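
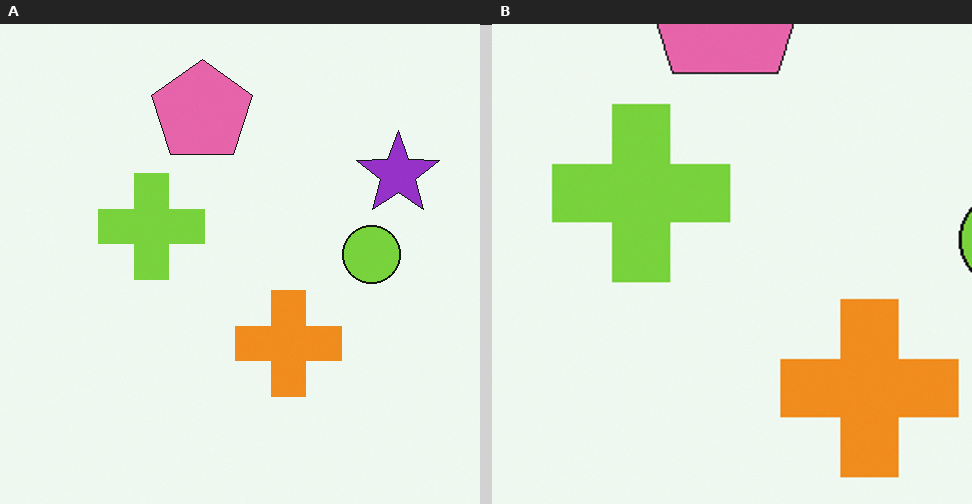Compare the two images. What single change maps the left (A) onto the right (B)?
This is the original image cropped to a noticeably smaller region and rescaled.

The visible shapes are larger and the field of view is narrower; shapes near the original edges may be partly or wholly outside the frame — a crop-and-rescale.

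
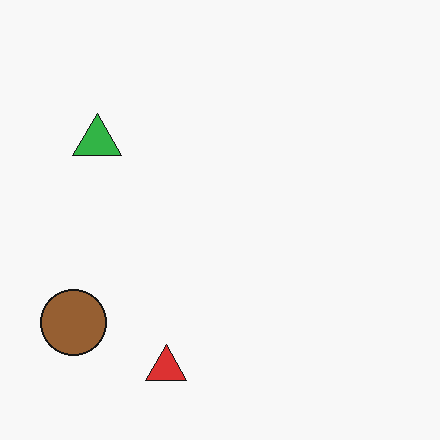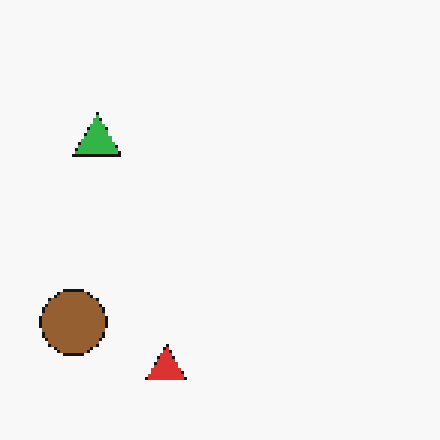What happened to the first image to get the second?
Lightly pixelated (a mild mosaic effect).

Shapes are reduced to large square blocks; fine edges and outlines are lost — a downscale-then-upscale (mosaic) effect.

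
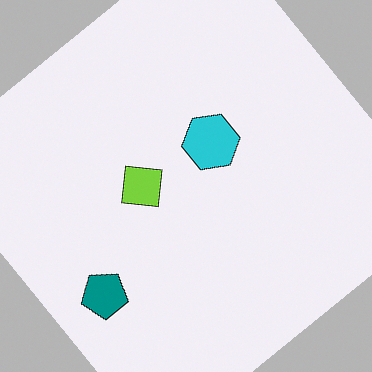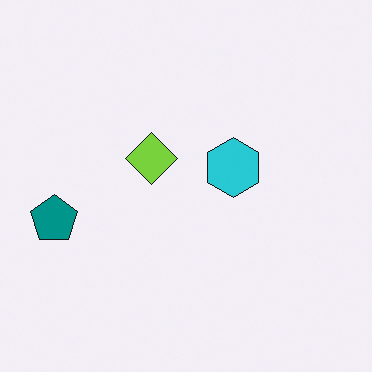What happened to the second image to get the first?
The first image is the second rotated counter-clockwise by a large amount — several tens of degrees.

Every shape is tilted by the same angle and the image corners show triangular fill wedges — a whole-image rotation by a non-right angle.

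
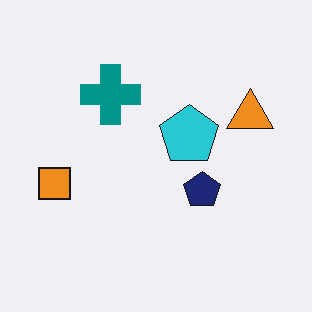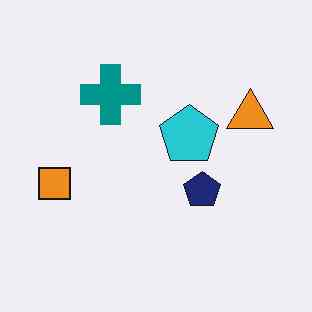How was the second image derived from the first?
JPEG-compressed with visible artifacts.

Blocky 8×8 compression artifacts appear around shape edges and the flat background shows ringing — characteristic JPEG degradation.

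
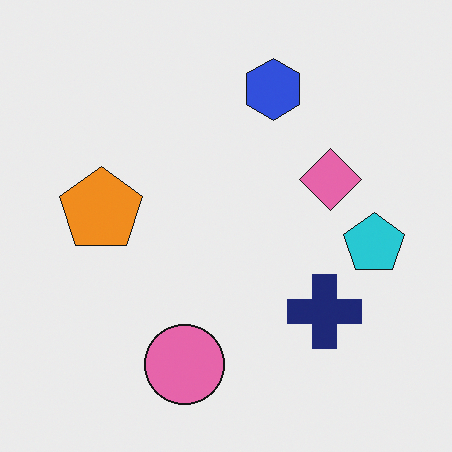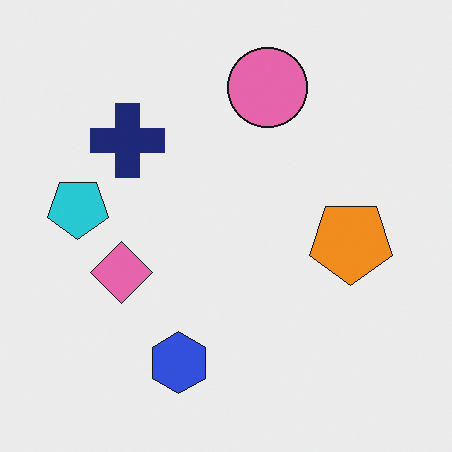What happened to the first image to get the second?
This is the original image rotated 180°.

The cyan pentagon sits in the right of the first image and the left of the second — consistent with a whole-image 180° rotation.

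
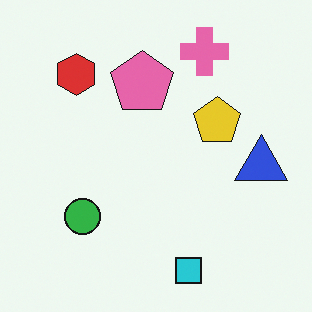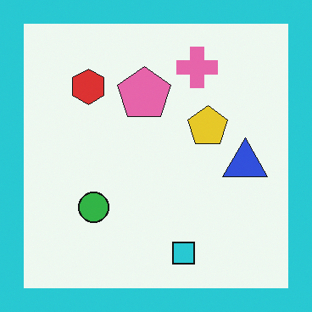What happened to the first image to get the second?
The second image is the first framed with a cyan border.

A solid cyan frame runs around the edge of the second image, with the content slightly shrunk inside it.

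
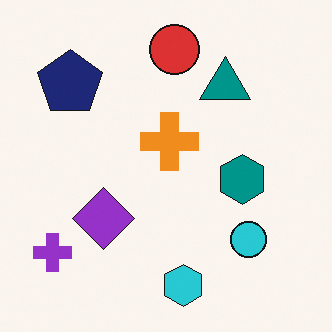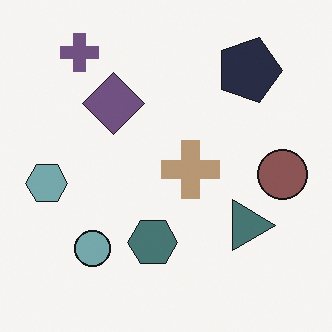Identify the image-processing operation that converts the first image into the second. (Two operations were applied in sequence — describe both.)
The second image is the first made much more muted (saturation change), then rotated 90° clockwise.

All colors are more muted and greyish — a global saturation change. The purple cross sits in the bottom-left of the first image and the top-left of the second — consistent with a whole-image 90° clockwise rotation.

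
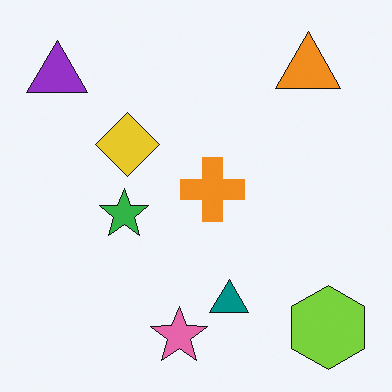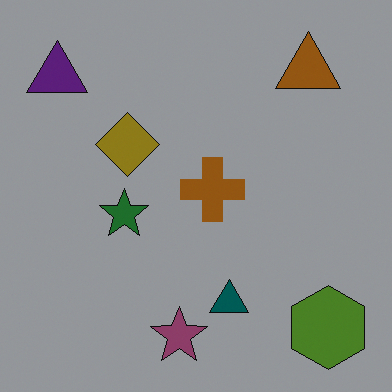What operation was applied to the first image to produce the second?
The transformation is: darkened a lot.

Every pixel — background and shapes alike — is uniformly darkened.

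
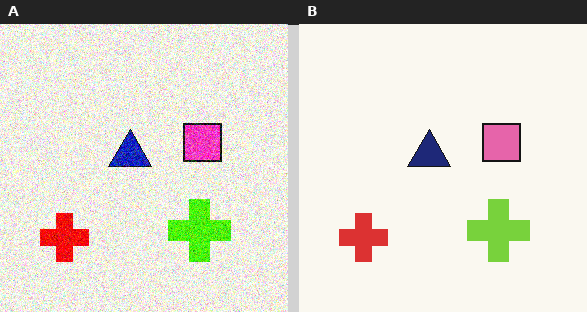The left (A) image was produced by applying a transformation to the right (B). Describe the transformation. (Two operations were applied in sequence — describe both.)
This is the original image made much more vivid (saturation change), then degraded with strong gaussian noise.

All colors are more vivid — a global saturation change. Random speckle covers the whole image, including the flat background.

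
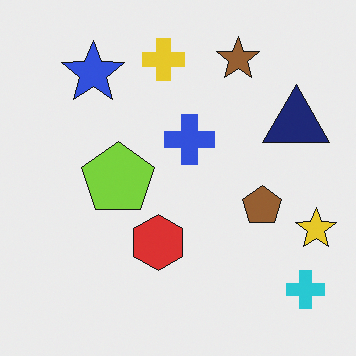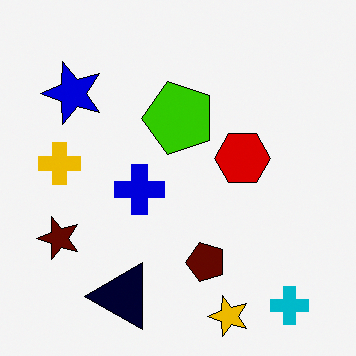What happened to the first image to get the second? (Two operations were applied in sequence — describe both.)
The transformation is: transposed (reflected across the top-left ↔ bottom-right diagonal), then boosted in contrast.

Shapes have swapped their row and column positions — what was in the top-right is now in the bottom-left — a diagonal reflection. Tones are pushed away from mid-grey across the whole image — a global contrast change.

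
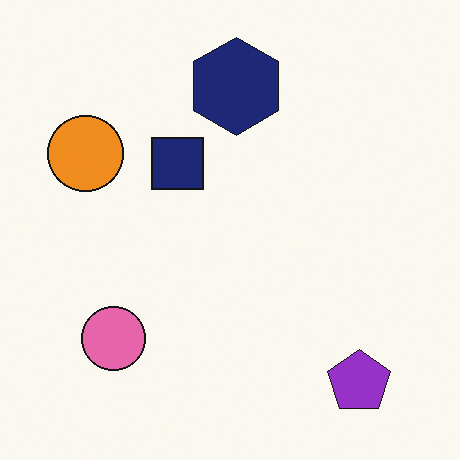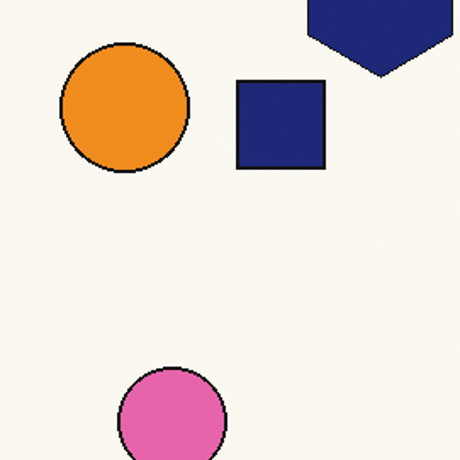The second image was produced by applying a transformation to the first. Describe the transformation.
This is the original image cropped tightly and scaled back up.

The visible shapes are larger and the field of view is narrower; shapes near the original edges may be partly or wholly outside the frame — a crop-and-rescale.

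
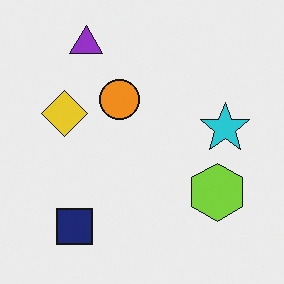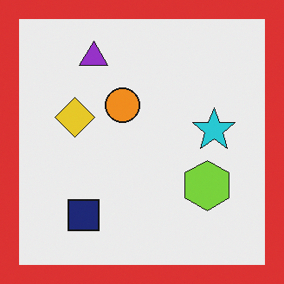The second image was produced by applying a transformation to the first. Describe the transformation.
Framed with a red border.

A solid red frame runs around the edge of the second image, with the content slightly shrunk inside it.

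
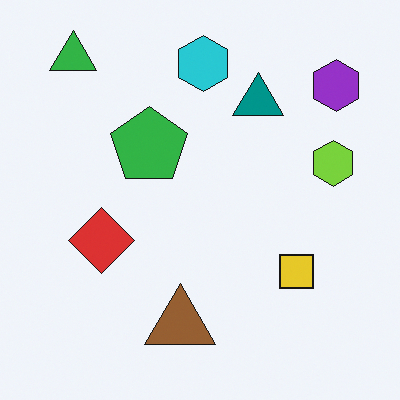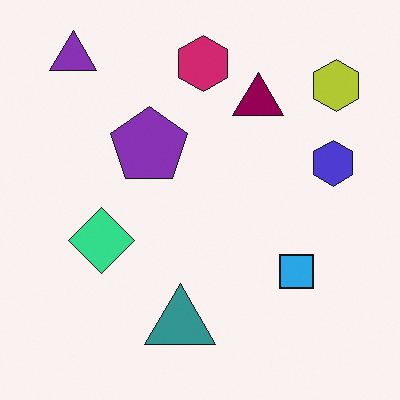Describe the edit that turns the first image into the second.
The image was hue-shifted by a moderate amount.

Every shape's color has rotated by the same amount around the hue wheel — a uniform hue shift.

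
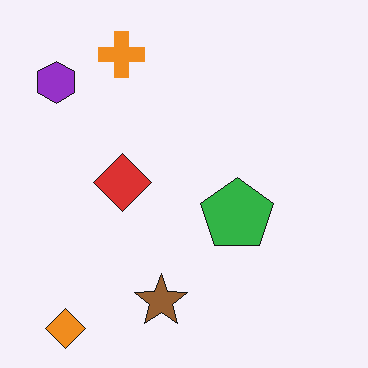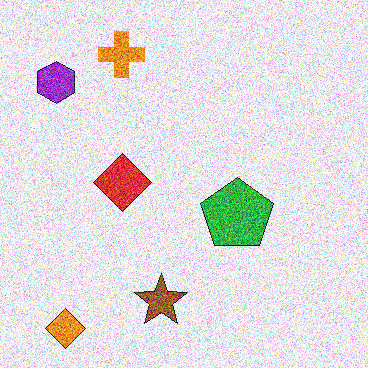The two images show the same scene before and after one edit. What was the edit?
The second image is the first degraded with strong gaussian noise.

Random speckle covers the whole image, including the flat background.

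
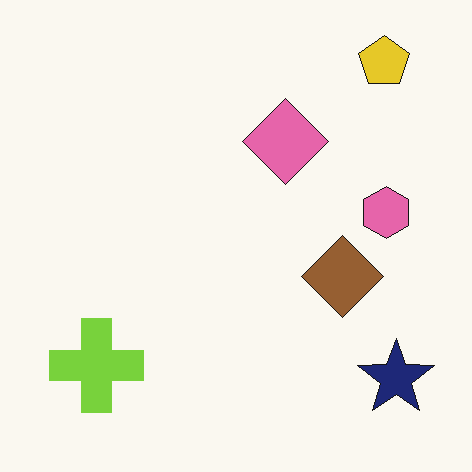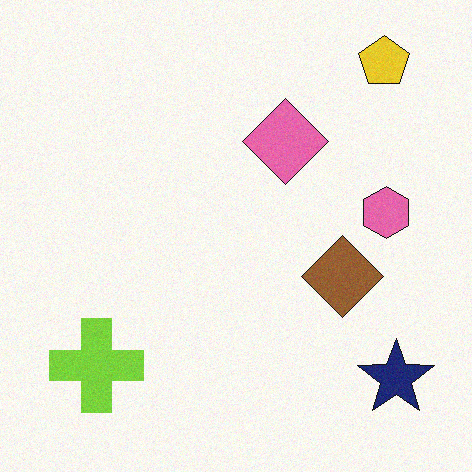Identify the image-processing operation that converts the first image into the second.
The image was degraded with a light layer of grain.

Random speckle covers the whole image, including the flat background.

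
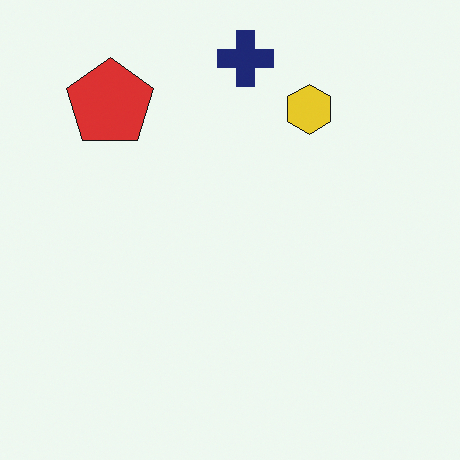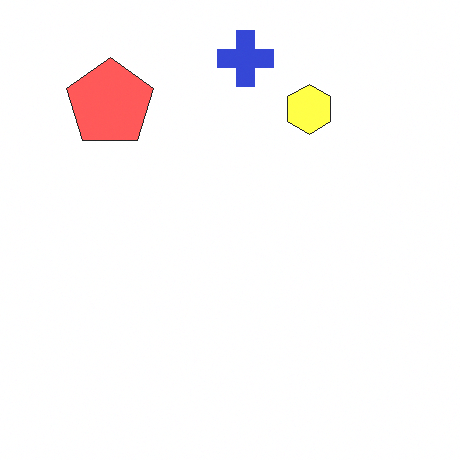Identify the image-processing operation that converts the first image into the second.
Substantially brightened.

Every pixel — background and shapes alike — is uniformly brightened.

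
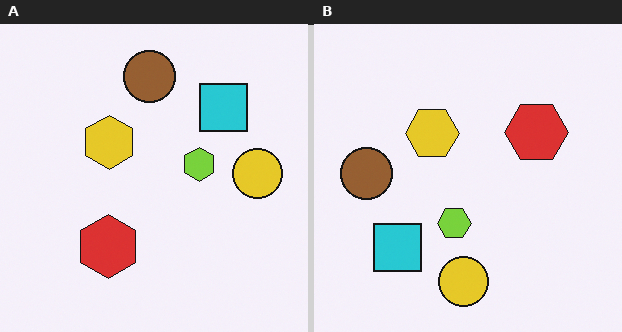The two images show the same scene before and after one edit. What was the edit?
This is the original image transposed (reflected across the top-left ↔ bottom-right diagonal).

Shapes have swapped their row and column positions — what was in the top-right is now in the bottom-left — a diagonal reflection.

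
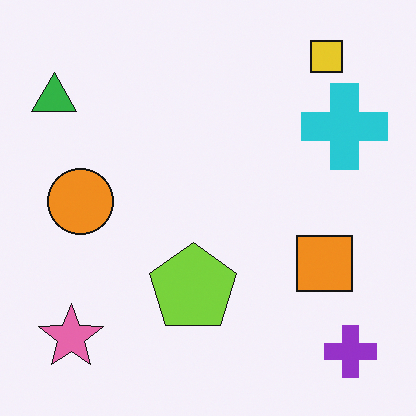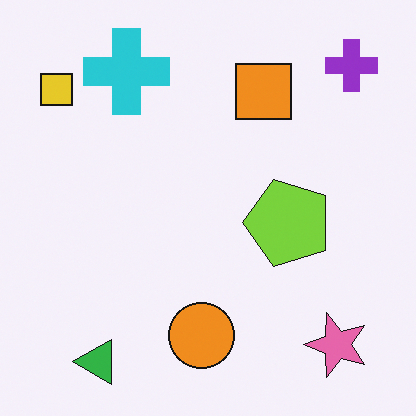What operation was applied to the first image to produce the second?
The second image is the first rotated 90° counter-clockwise.

The purple cross sits in the bottom-right of the first image and the top-right of the second — consistent with a whole-image 90° counter-clockwise rotation.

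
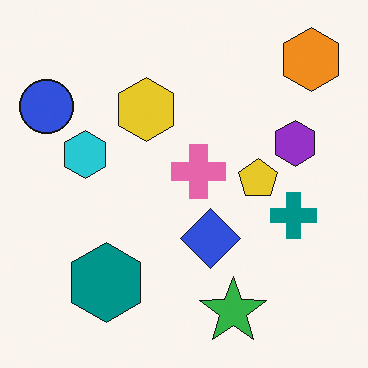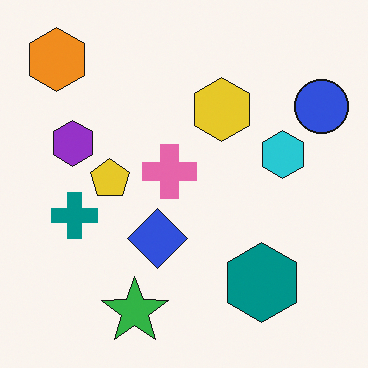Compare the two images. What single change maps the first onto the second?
It was flipped horizontally (left ↔ right).

The blue circle is in the top-left of the first image and the top-right of the second — shapes on opposite sides of the vertical midline have swapped in a mirror flip.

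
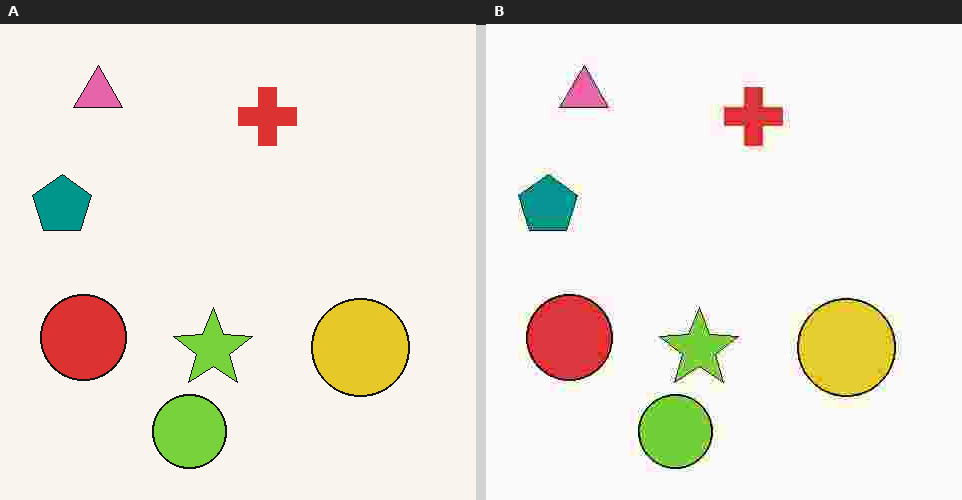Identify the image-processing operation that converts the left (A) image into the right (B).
The right (B) image is the left (A) degraded with heavy JPEG compression.

Blocky 8×8 compression artifacts appear around shape edges and the flat background shows ringing — characteristic JPEG degradation.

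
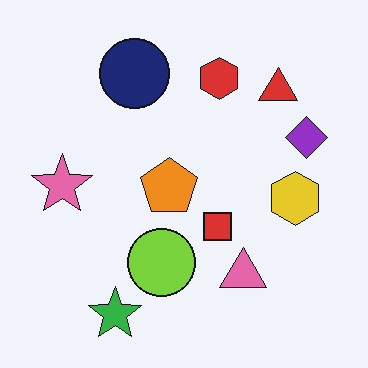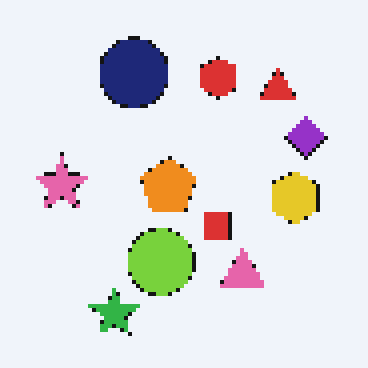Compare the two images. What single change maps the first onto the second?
This is the original image mildly pixelated.

Shapes are reduced to large square blocks; fine edges and outlines are lost — a downscale-then-upscale (mosaic) effect.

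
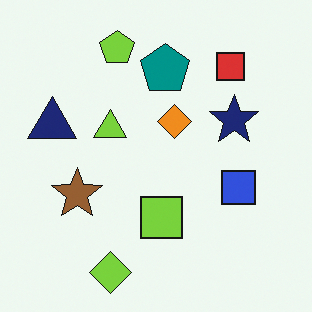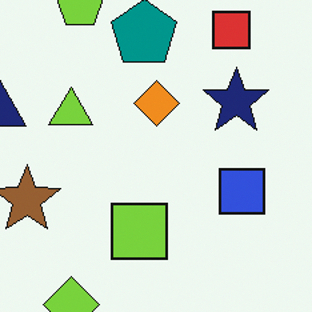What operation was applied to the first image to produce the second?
The second image is the first cropped slightly and scaled back up.

The visible shapes are larger and the field of view is narrower; shapes near the original edges may be partly or wholly outside the frame — a crop-and-rescale.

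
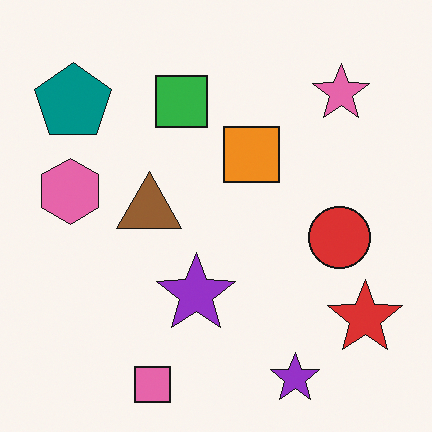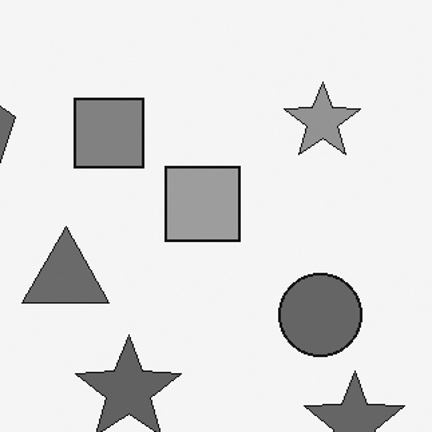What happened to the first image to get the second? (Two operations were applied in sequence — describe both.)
It was cropped slightly and scaled back up, then converted to grayscale.

The visible shapes are larger and the field of view is narrower; shapes near the original edges may be partly or wholly outside the frame — a crop-and-rescale. All color is removed — every shape is now a shade of grey.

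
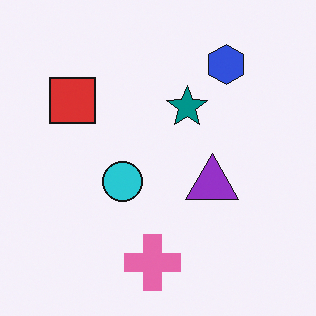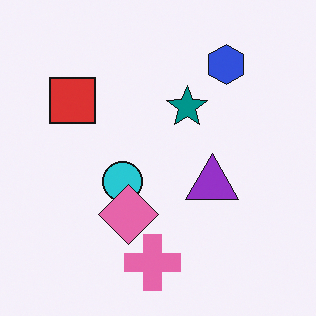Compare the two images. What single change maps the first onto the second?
This is the original image overlaid with an additional pink diamond.

A pink diamond appears in the second image that is absent from the first.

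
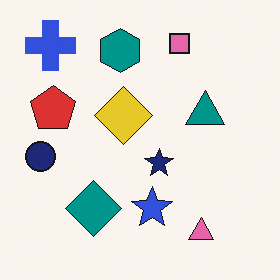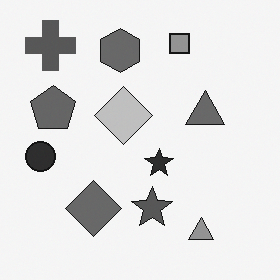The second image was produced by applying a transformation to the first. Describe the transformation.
This is the original image converted to grayscale.

All color is removed — every shape is now a shade of grey.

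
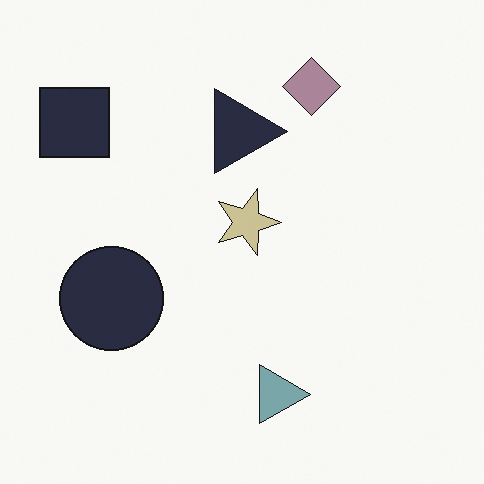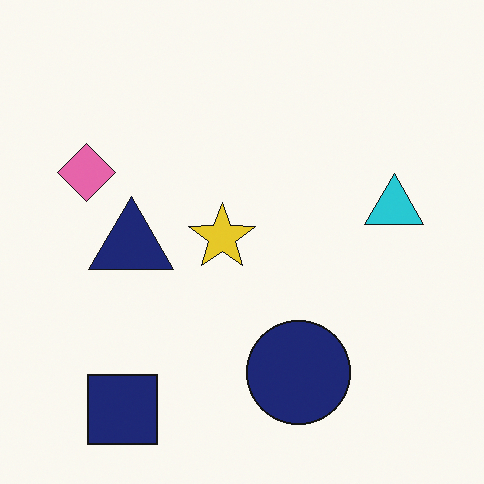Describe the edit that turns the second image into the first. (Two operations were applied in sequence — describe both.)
The first image is the second heavily desaturated, then rotated 90° clockwise.

All colors are more muted and greyish — a global saturation change. The navy square sits in the bottom-left of the second image and the top-left of the first — consistent with a whole-image 90° clockwise rotation.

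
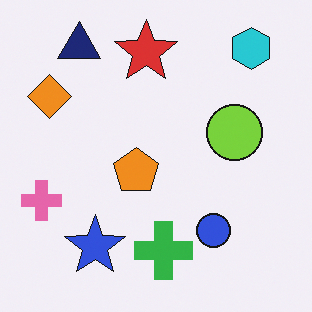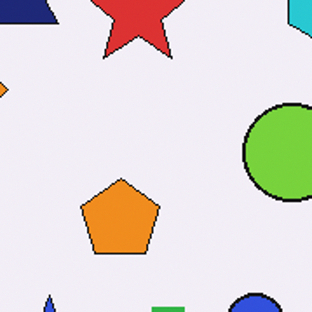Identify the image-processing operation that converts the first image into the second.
The image was cropped to a noticeably smaller region and rescaled.

The visible shapes are larger and the field of view is narrower; shapes near the original edges may be partly or wholly outside the frame — a crop-and-rescale.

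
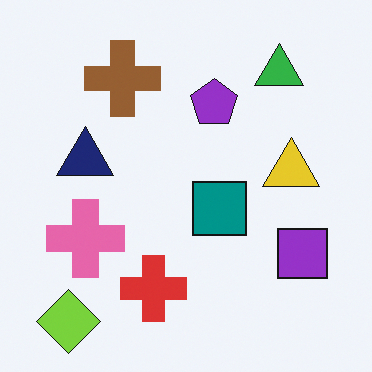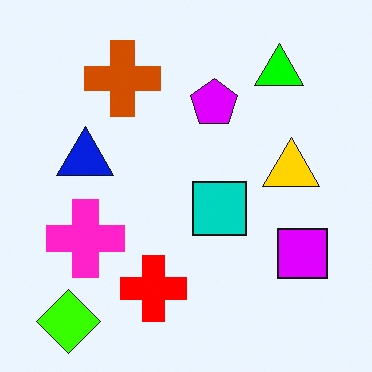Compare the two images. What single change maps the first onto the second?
Made much more vivid (saturation change).

All colors are more vivid — a global saturation change.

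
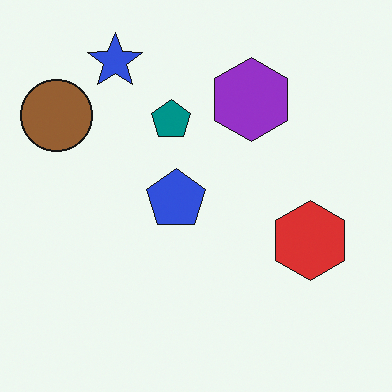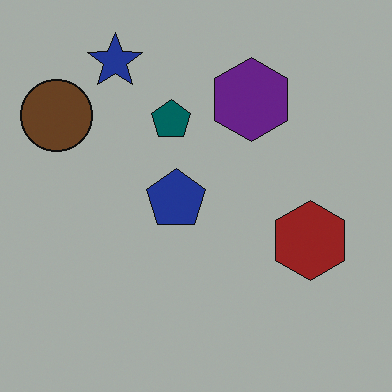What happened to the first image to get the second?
This is the original image noticeably darkened.

Every pixel — background and shapes alike — is uniformly darkened.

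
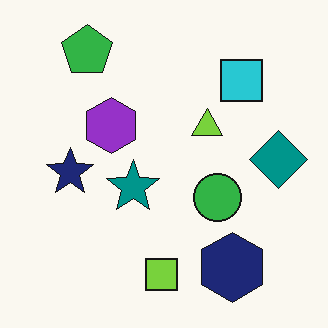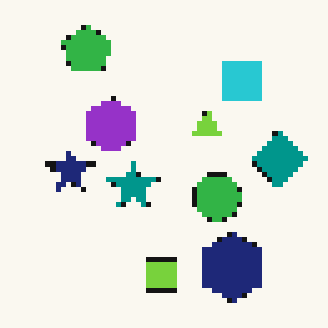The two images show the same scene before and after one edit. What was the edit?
The image was mildly pixelated.

Shapes are reduced to large square blocks; fine edges and outlines are lost — a downscale-then-upscale (mosaic) effect.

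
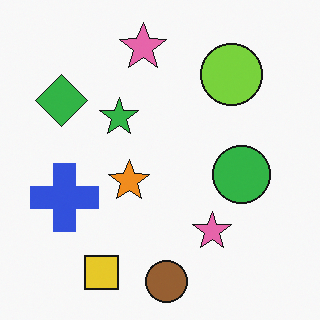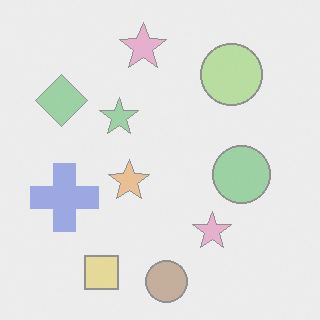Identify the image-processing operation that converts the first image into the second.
It was washed out (contrast reduced).

Tones are pushed toward mid-grey across the whole image — a global contrast change.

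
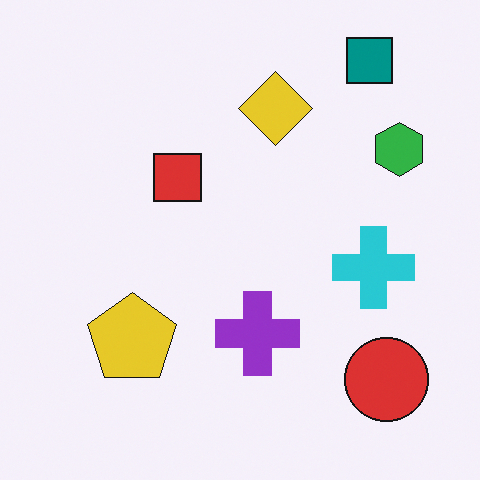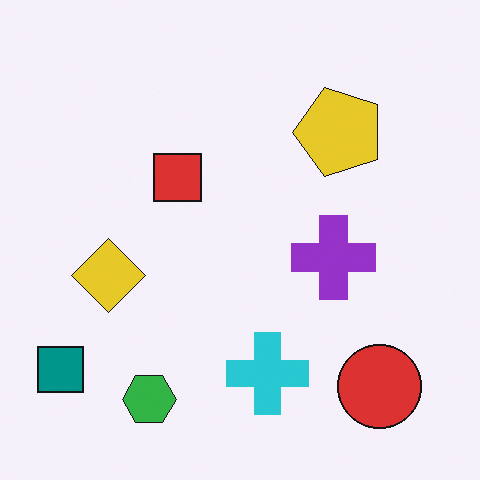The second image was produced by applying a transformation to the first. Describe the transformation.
This is the original image transposed (reflected across the top-left ↔ bottom-right diagonal).

Shapes have swapped their row and column positions — what was in the top-right is now in the bottom-left — a diagonal reflection.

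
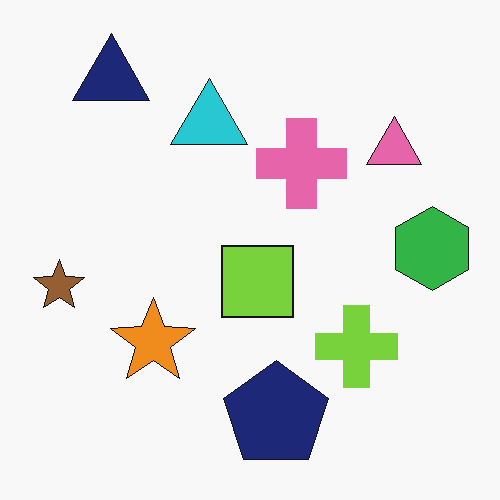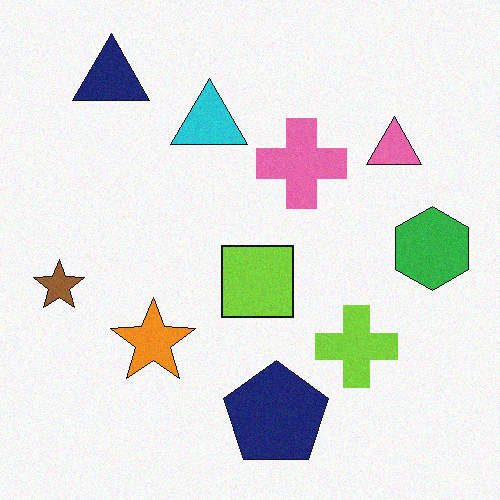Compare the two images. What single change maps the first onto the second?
It was degraded with light additive noise.

Random speckle covers the whole image, including the flat background.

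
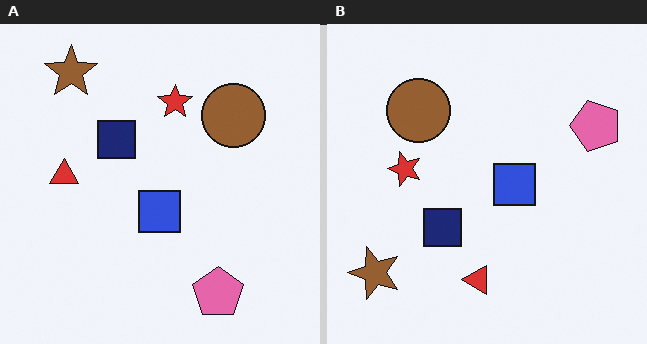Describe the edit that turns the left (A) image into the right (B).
The right (B) image is the left (A) rotated 90° counter-clockwise.

The brown star sits in the top-left of the left (A) image and the bottom-left of the right (B) — consistent with a whole-image 90° counter-clockwise rotation.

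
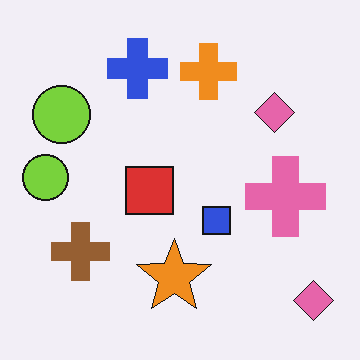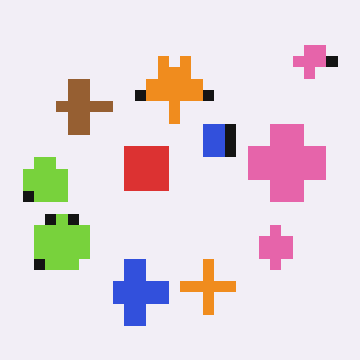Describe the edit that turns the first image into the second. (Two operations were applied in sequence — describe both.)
Heavily pixelated into large blocks, then flipped vertically (top ↔ bottom).

Shapes are reduced to large square blocks; fine edges and outlines are lost — a downscale-then-upscale (mosaic) effect. The blue cross is in the top of the first image and the bottom of the second — shapes on opposite sides of the horizontal midline have swapped in a mirror flip.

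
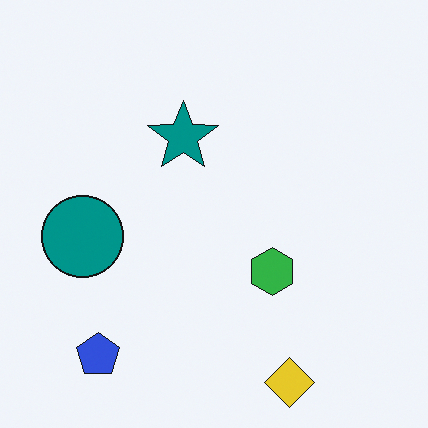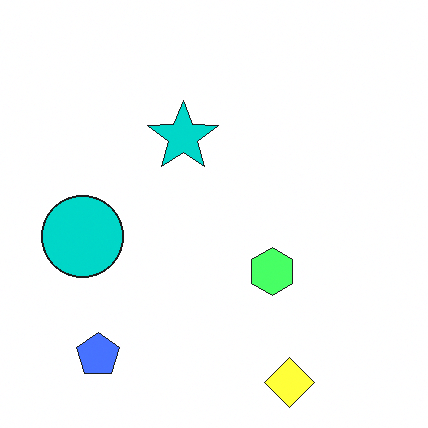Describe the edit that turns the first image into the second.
This is the original image noticeably brightened.

Every pixel — background and shapes alike — is uniformly brightened.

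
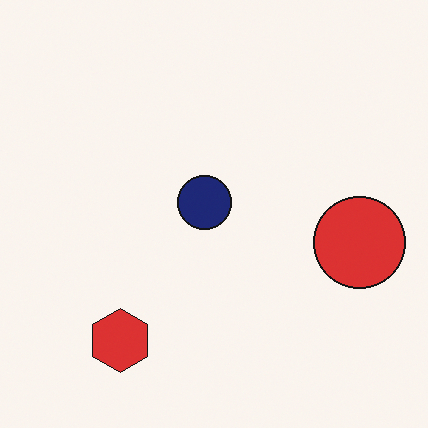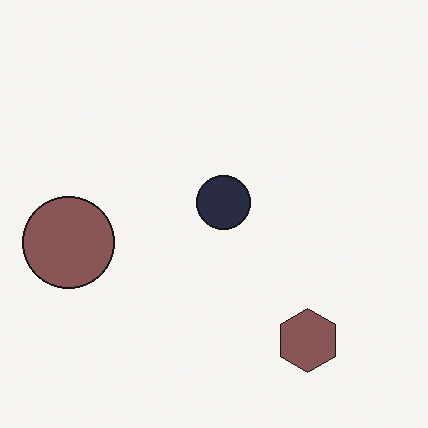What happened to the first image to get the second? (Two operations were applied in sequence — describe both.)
Flipped horizontally (left ↔ right), then made much more muted (saturation change).

The red circle is in the right of the first image and the left of the second — shapes on opposite sides of the vertical midline have swapped in a mirror flip. All colors are more muted and greyish — a global saturation change.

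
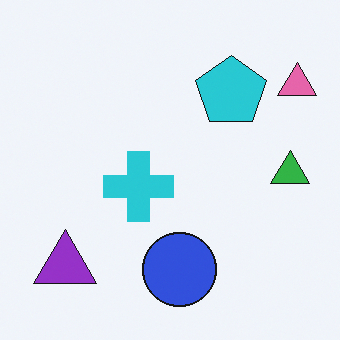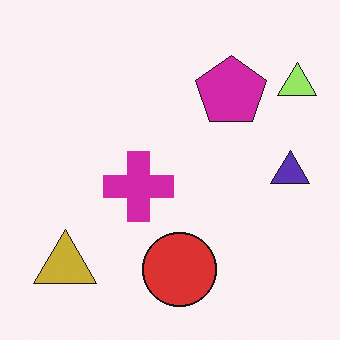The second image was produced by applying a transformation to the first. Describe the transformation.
The image was hue-shifted by a moderate amount.

Every shape's color has rotated by the same amount around the hue wheel — a uniform hue shift.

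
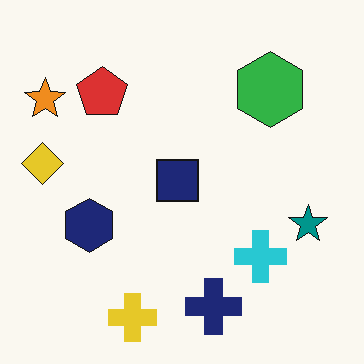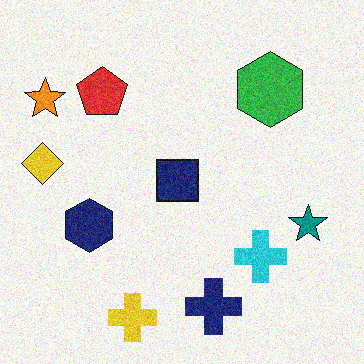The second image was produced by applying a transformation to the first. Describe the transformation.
The image was degraded with visible gaussian noise.

Random speckle covers the whole image, including the flat background.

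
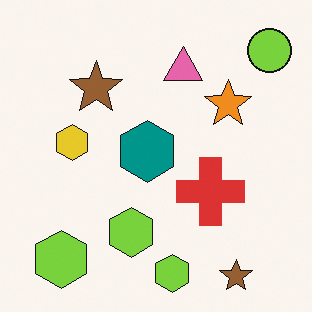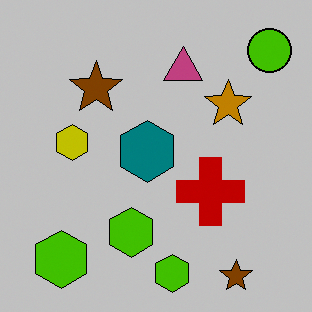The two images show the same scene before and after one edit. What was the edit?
The image was heavily posterized to just a handful of flat colors.

Each flat color has snapped to a coarser quantized level — most visibly, the near-white background has dropped to a flat grey.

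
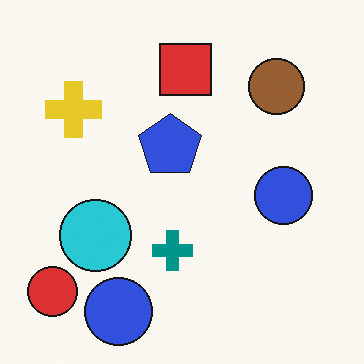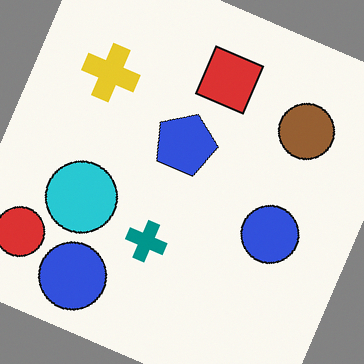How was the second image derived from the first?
The transformation is: rotated clockwise by a clearly visible amount.

Every shape is tilted by the same angle and the image corners show triangular fill wedges — a whole-image rotation by a non-right angle.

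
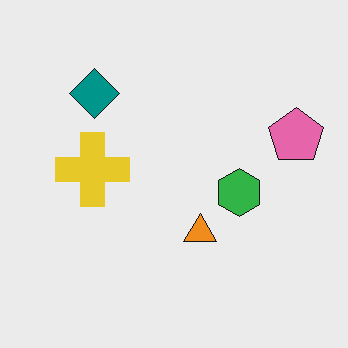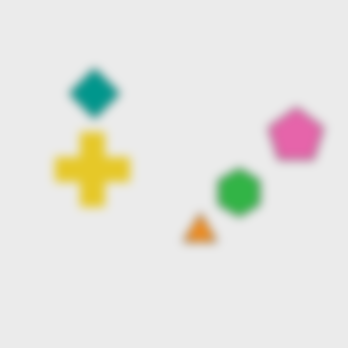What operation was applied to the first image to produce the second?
The transformation is: strongly gaussian-blurred.

Shape edges and outlines are uniformly softened across the whole image.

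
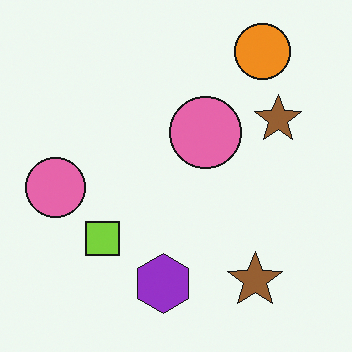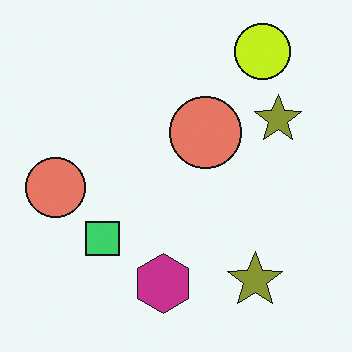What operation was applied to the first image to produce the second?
Hue-shifted by a small amount.

Every shape's color has rotated by the same amount around the hue wheel — a uniform hue shift.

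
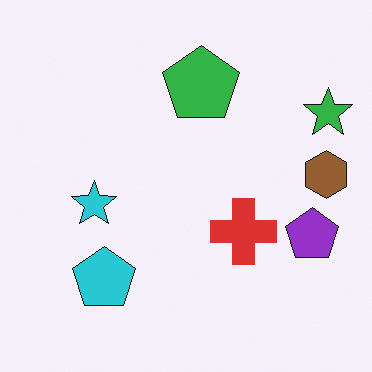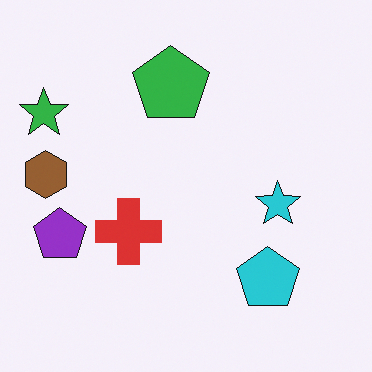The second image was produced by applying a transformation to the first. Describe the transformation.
Flipped horizontally (left ↔ right).

The green star is in the top-right of the first image and the top-left of the second — shapes on opposite sides of the vertical midline have swapped in a mirror flip.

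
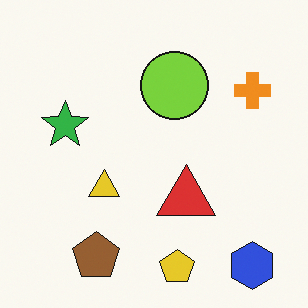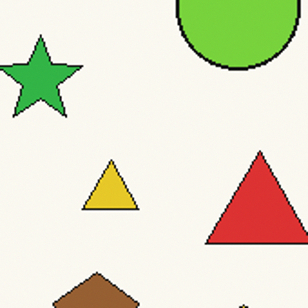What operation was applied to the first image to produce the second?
The second image is the first cropped tightly and scaled back up.

The visible shapes are larger and the field of view is narrower; shapes near the original edges may be partly or wholly outside the frame — a crop-and-rescale.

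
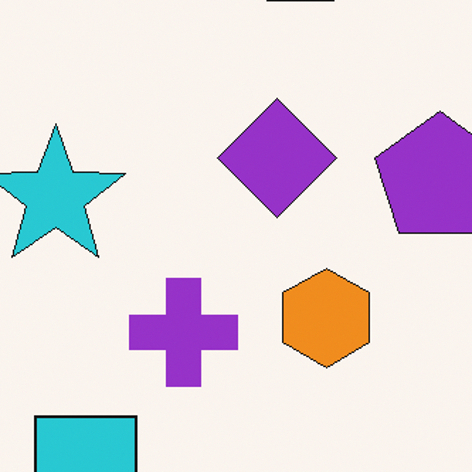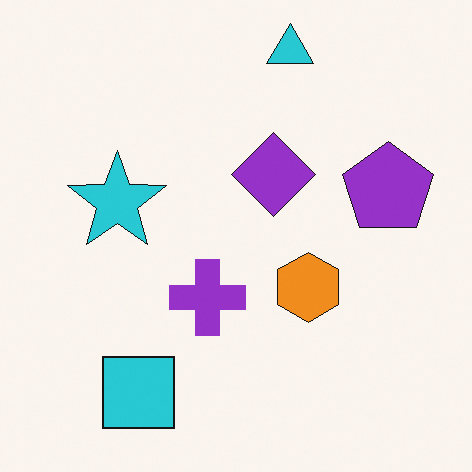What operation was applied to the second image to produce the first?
Cropped slightly and scaled back up.

The visible shapes are larger and the field of view is narrower; shapes near the original edges may be partly or wholly outside the frame — a crop-and-rescale.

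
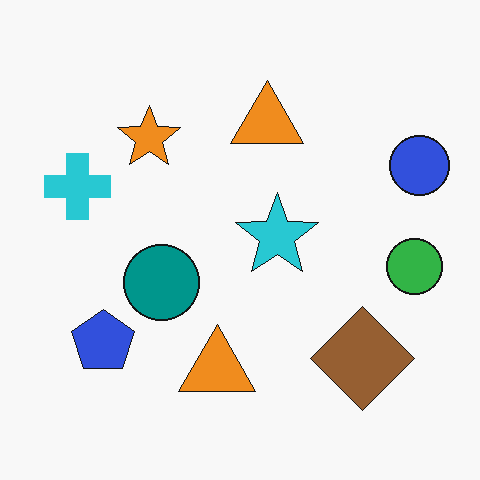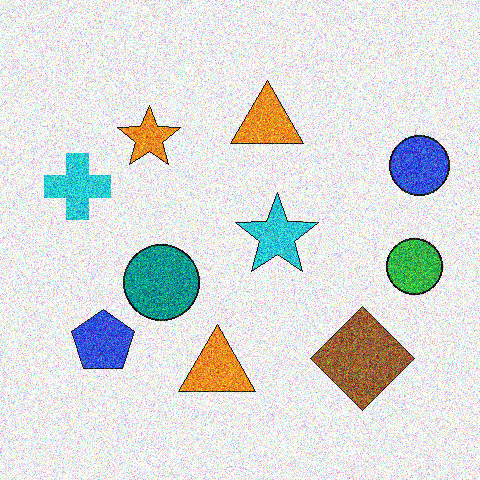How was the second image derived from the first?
It was degraded with strong gaussian noise.

Random speckle covers the whole image, including the flat background.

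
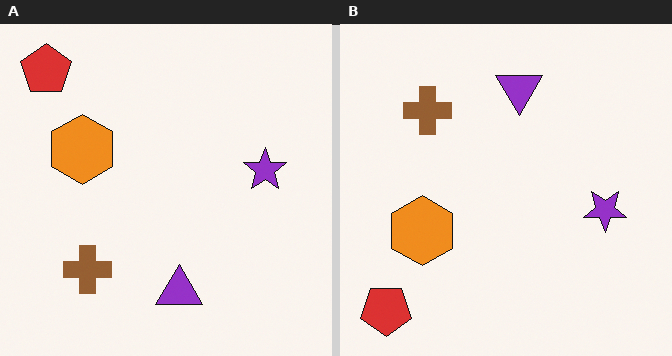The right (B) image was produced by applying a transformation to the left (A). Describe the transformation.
The right (B) image is the left (A) flipped vertically (top ↔ bottom).

The red pentagon is in the top-left of the left (A) image and the bottom-left of the right (B) — shapes on opposite sides of the horizontal midline have swapped in a mirror flip.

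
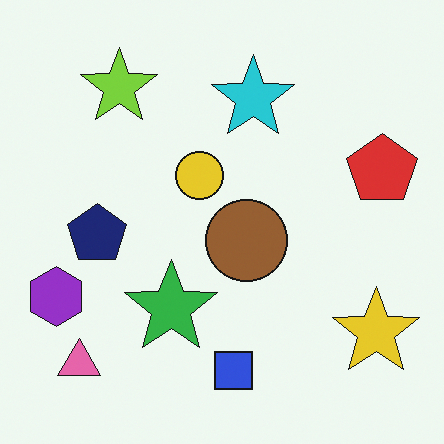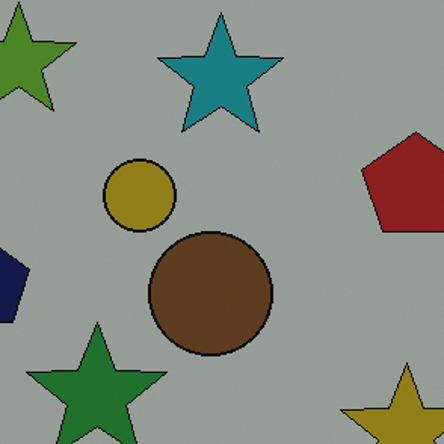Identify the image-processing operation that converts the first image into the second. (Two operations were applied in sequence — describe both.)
The second image is the first noticeably darkened, then cropped slightly and scaled back up.

Every pixel — background and shapes alike — is uniformly darkened. The visible shapes are larger and the field of view is narrower; shapes near the original edges may be partly or wholly outside the frame — a crop-and-rescale.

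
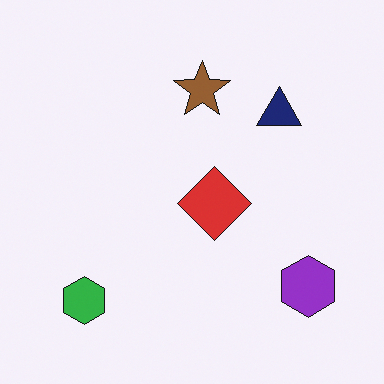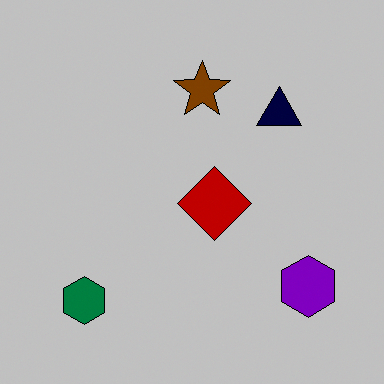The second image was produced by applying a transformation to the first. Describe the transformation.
It was heavily posterized to just a handful of flat colors.

Each flat color has snapped to a coarser quantized level — most visibly, the near-white background has dropped to a flat grey.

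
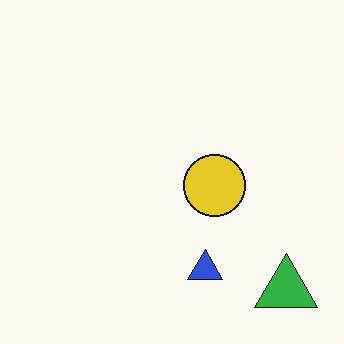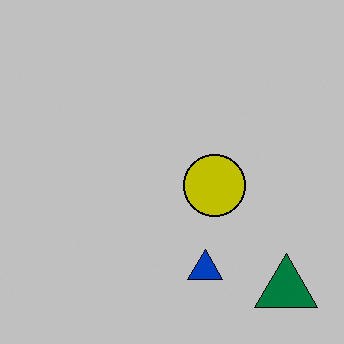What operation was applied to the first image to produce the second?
The second image is the first aggressively posterized.

Each flat color has snapped to a coarser quantized level — most visibly, the near-white background has dropped to a flat grey.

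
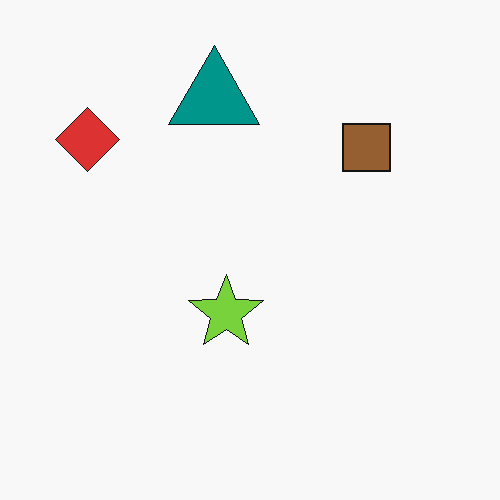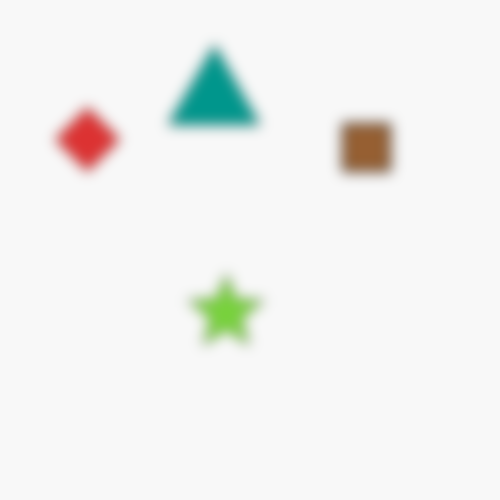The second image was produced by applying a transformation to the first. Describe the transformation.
The image was heavily blurred.

Shape edges and outlines are uniformly softened across the whole image.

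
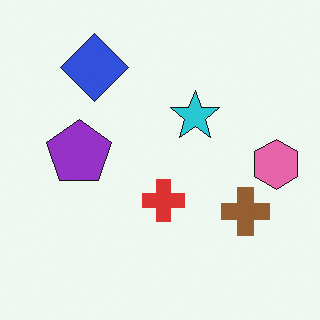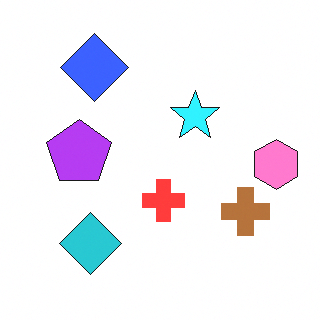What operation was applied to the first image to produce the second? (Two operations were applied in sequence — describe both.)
The second image is the first brightened a little, then overlaid with an additional cyan diamond.

Every pixel — background and shapes alike — is uniformly brightened. A cyan diamond appears in the second image that is absent from the first.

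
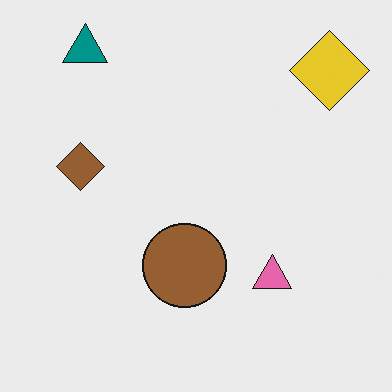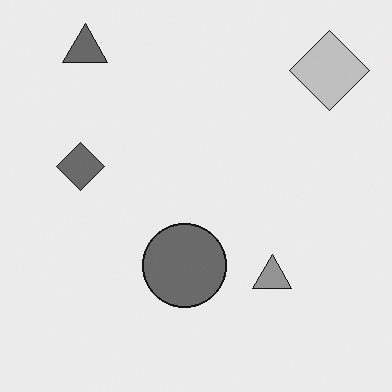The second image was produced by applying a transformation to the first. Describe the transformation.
The transformation is: converted to grayscale.

All color is removed — every shape is now a shade of grey.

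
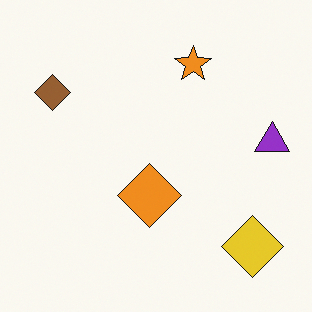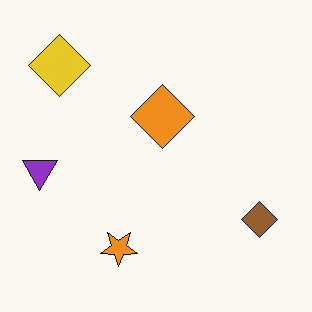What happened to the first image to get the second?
This is the original image rotated 180°.

The yellow diamond sits in the bottom-right of the first image and the top-left of the second — consistent with a whole-image 180° rotation.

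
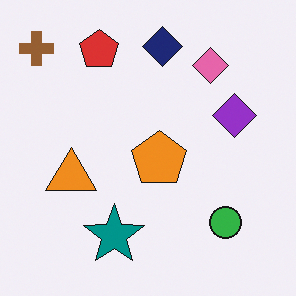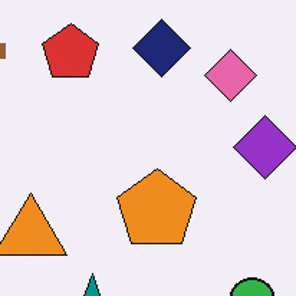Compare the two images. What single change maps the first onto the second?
The image was cropped slightly and scaled back up.

The visible shapes are larger and the field of view is narrower; shapes near the original edges may be partly or wholly outside the frame — a crop-and-rescale.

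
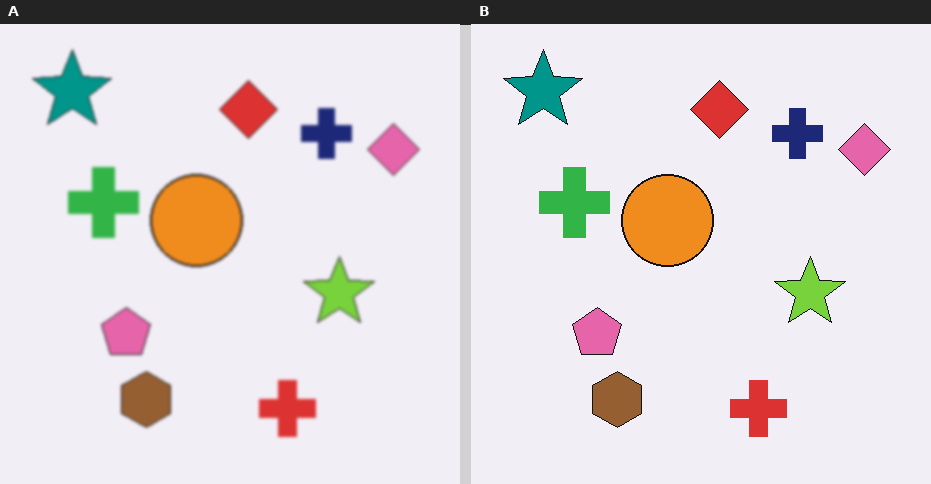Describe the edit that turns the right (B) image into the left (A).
The left (A) image is the right (B) lightly blurred.

Shape edges and outlines are uniformly softened across the whole image.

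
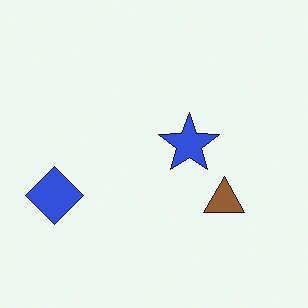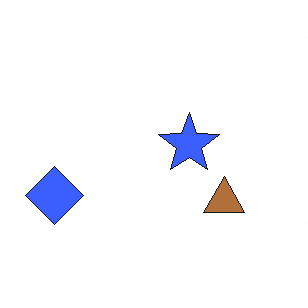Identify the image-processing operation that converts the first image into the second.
The transformation is: slightly brightened.

Every pixel — background and shapes alike — is uniformly brightened.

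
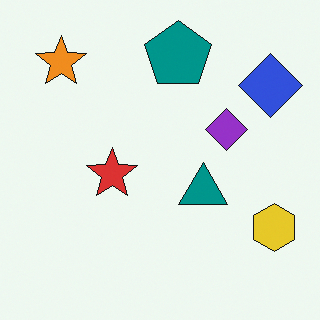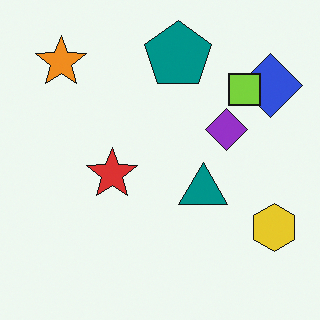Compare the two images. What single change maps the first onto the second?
It was overlaid with an additional lime square.

A lime square appears in the second image that is absent from the first.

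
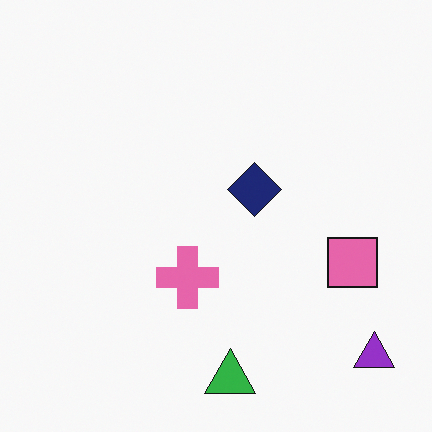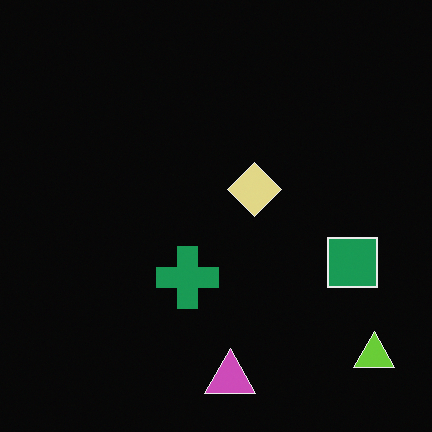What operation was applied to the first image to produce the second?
The transformation is: color-inverted (negative).

The light background has become dark and every shape's color is its complement — a photographic negative.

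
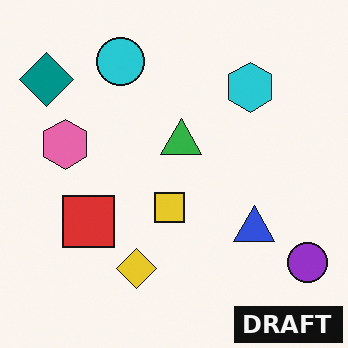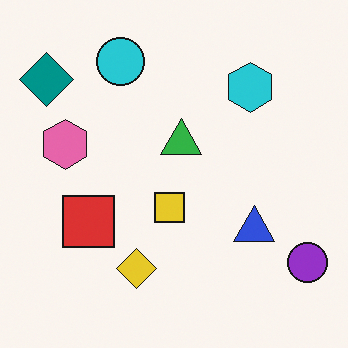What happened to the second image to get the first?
The transformation is: watermarked with the text "DRAFT" in the lower-right corner.

A dark label reading "DRAFT" appears in the lower-right corner.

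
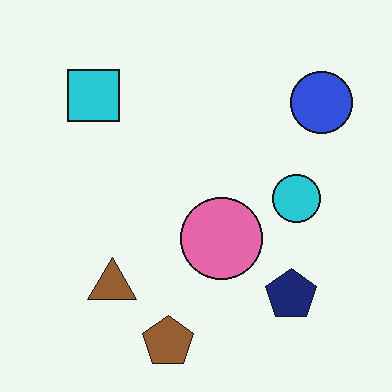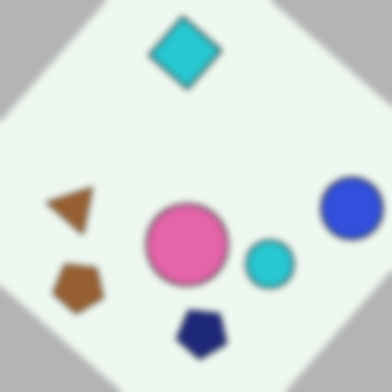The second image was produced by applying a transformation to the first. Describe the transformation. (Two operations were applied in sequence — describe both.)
It was rotated clockwise by a large amount — several tens of degrees, then noticeably gaussian-blurred.

Every shape is tilted by the same angle and the image corners show triangular fill wedges — a whole-image rotation by a non-right angle. Shape edges and outlines are uniformly softened across the whole image.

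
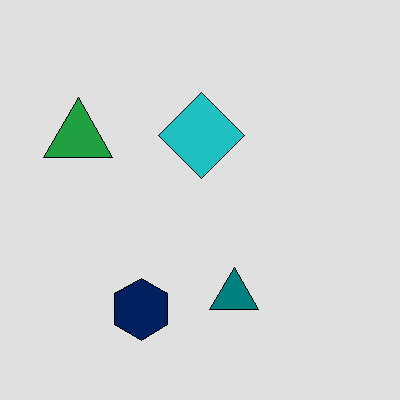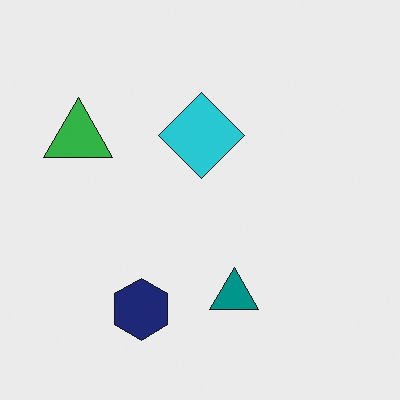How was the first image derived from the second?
The image was posterized to a reduced palette.

Each flat color has snapped to a coarser quantized level — most visibly, the near-white background has dropped to a flat grey.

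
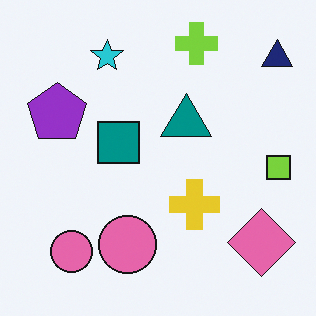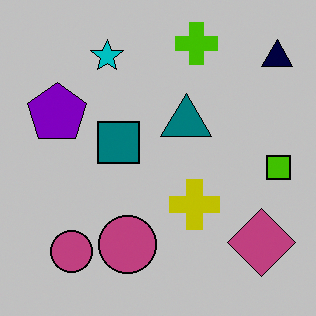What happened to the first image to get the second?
It was aggressively posterized.

Each flat color has snapped to a coarser quantized level — most visibly, the near-white background has dropped to a flat grey.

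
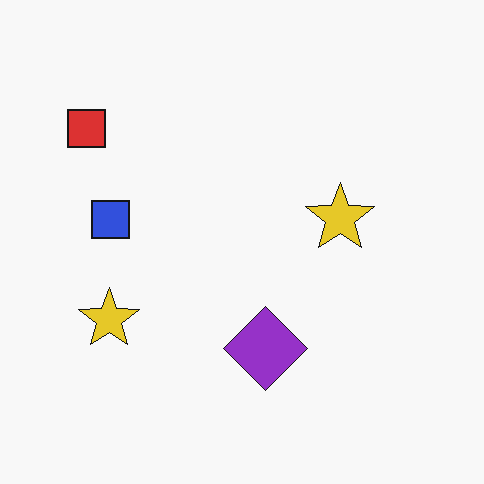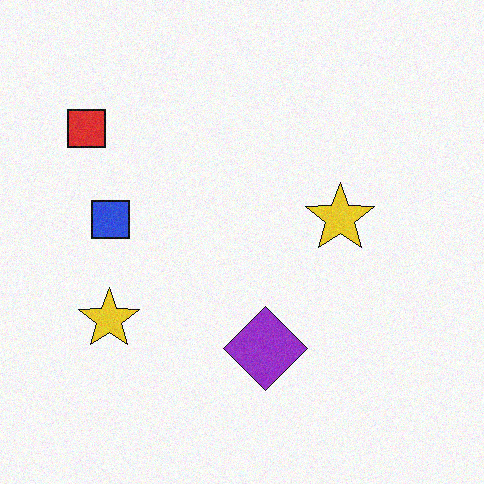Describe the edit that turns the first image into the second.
The image was degraded with light additive noise.

Random speckle covers the whole image, including the flat background.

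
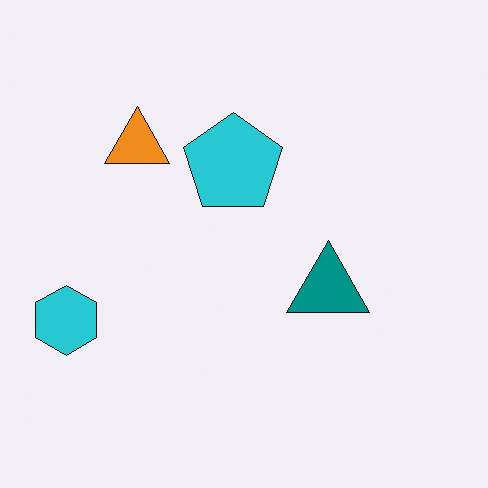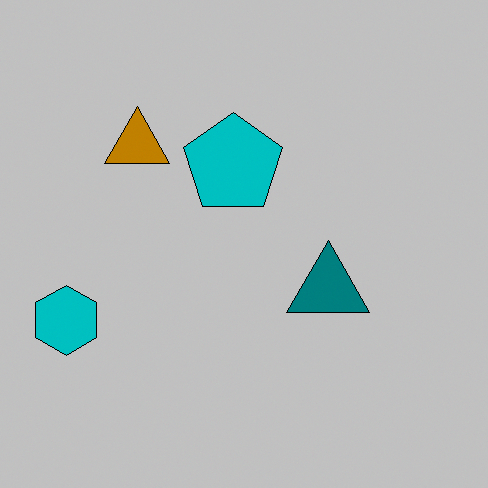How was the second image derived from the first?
The second image is the first aggressively posterized.

Each flat color has snapped to a coarser quantized level — most visibly, the near-white background has dropped to a flat grey.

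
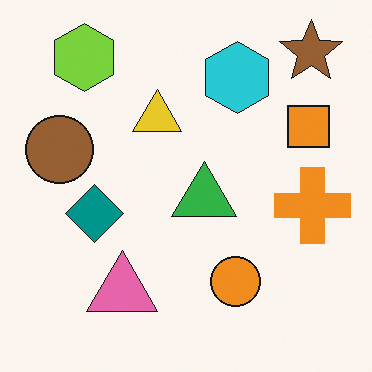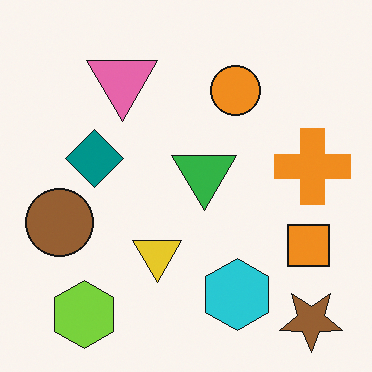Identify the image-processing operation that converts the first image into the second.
It was flipped vertically (top ↔ bottom).

The brown star is in the top-right of the first image and the bottom-right of the second — shapes on opposite sides of the horizontal midline have swapped in a mirror flip.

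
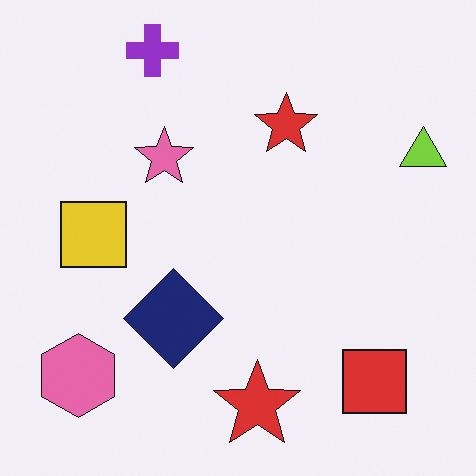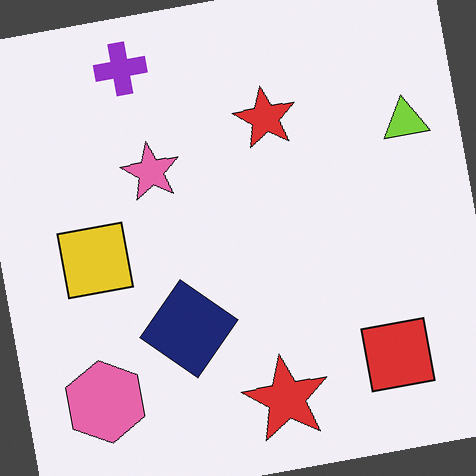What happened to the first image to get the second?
The image was rotated counter-clockwise by a slight angle.

Every shape is tilted by the same angle and the image corners show triangular fill wedges — a whole-image rotation by a non-right angle.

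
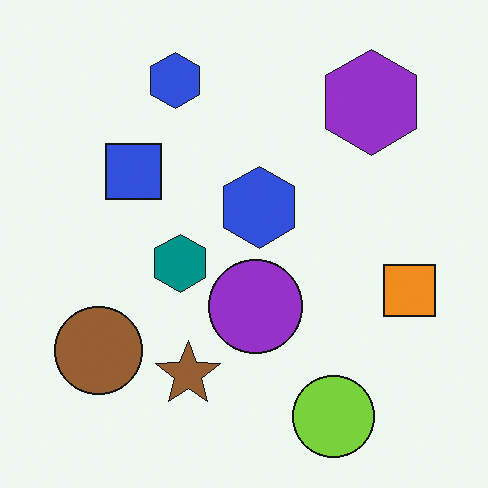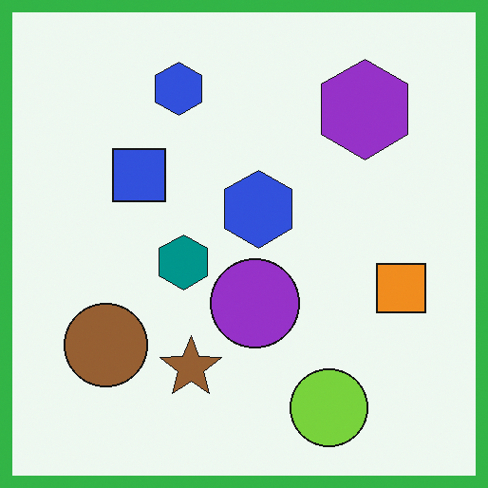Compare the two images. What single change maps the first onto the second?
Framed with a green border.

A solid green frame runs around the edge of the second image, with the content slightly shrunk inside it.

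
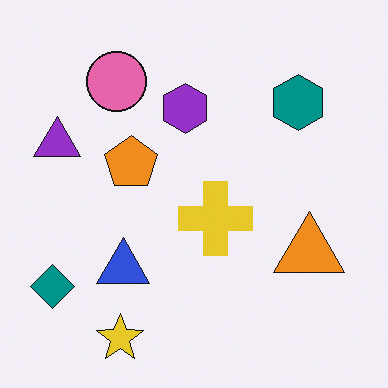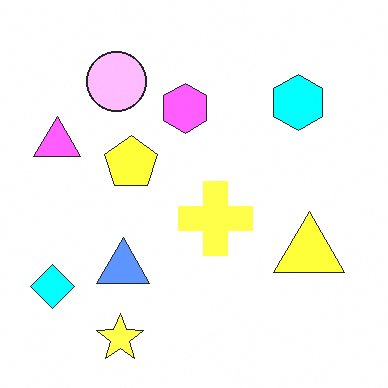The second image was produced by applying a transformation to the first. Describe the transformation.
The transformation is: substantially brightened.

Every pixel — background and shapes alike — is uniformly brightened.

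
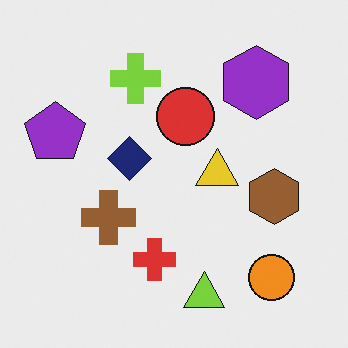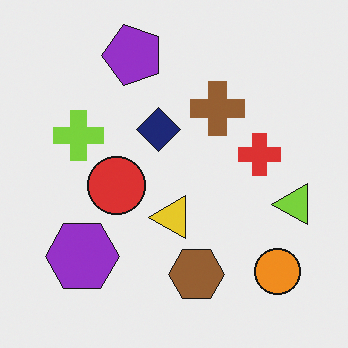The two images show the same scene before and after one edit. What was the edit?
It was transposed (reflected across the top-left ↔ bottom-right diagonal).

Shapes have swapped their row and column positions — what was in the top-right is now in the bottom-left — a diagonal reflection.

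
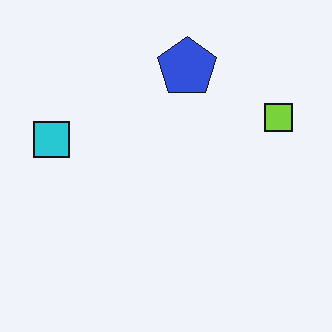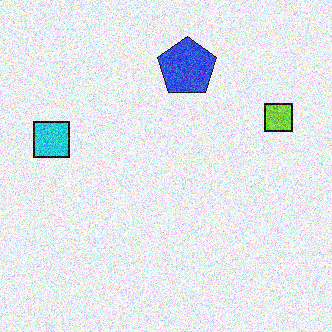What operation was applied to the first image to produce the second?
It was degraded with a thick layer of grain.

Random speckle covers the whole image, including the flat background.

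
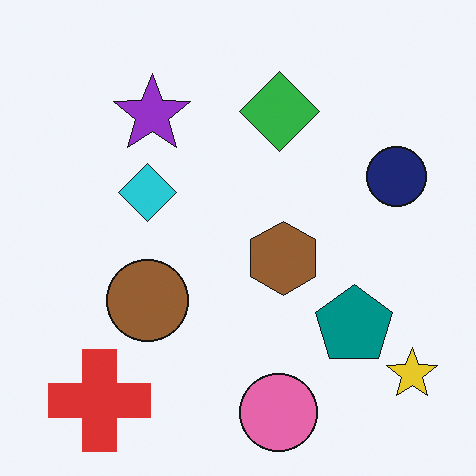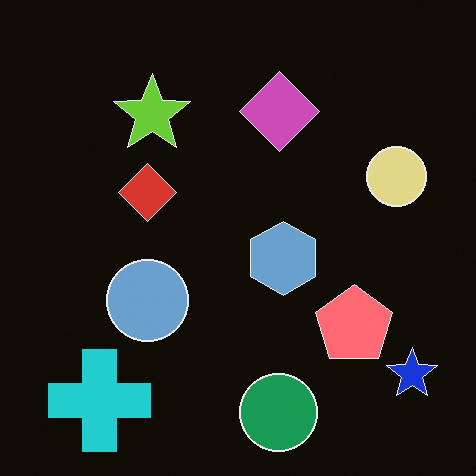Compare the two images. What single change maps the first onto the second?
This is the original image color-inverted (negative).

The light background has become dark and every shape's color is its complement — a photographic negative.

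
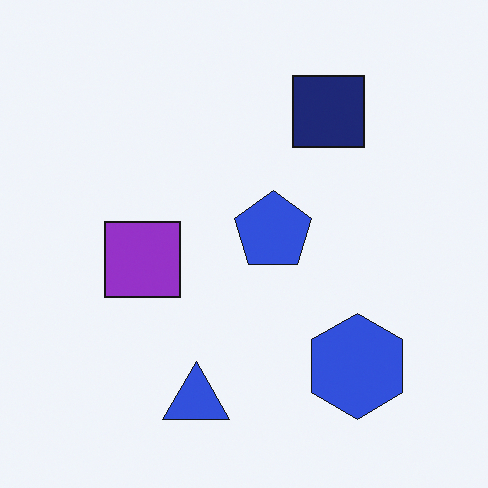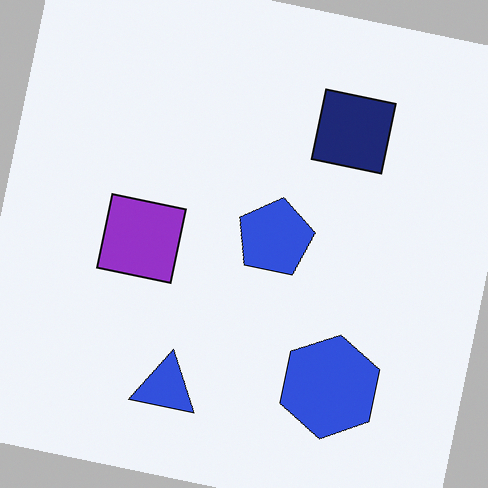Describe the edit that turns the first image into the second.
It was rotated clockwise by a slight angle.

Every shape is tilted by the same angle and the image corners show triangular fill wedges — a whole-image rotation by a non-right angle.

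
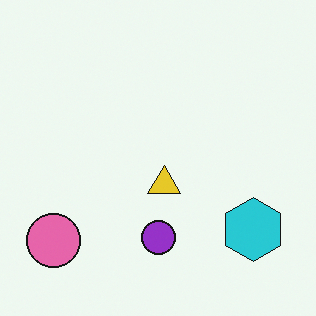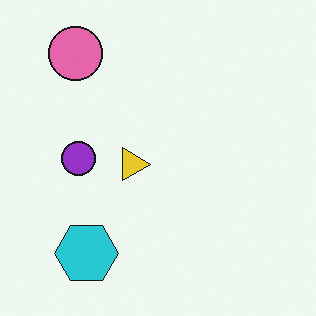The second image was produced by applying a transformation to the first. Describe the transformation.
The image was rotated 90° clockwise.

The pink circle sits in the bottom-left of the first image and the top-left of the second — consistent with a whole-image 90° clockwise rotation.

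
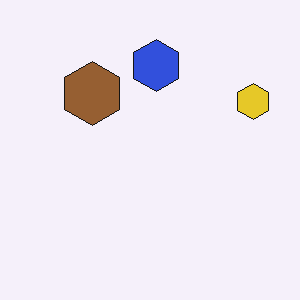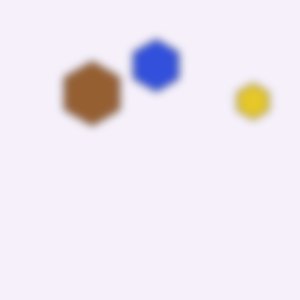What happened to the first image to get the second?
It was noticeably gaussian-blurred.

Shape edges and outlines are uniformly softened across the whole image.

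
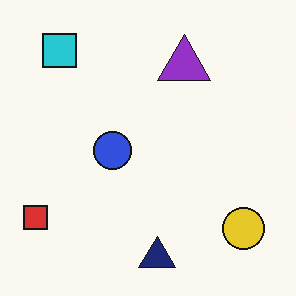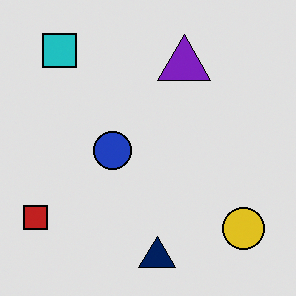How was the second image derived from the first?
The image was posterized to a reduced palette.

Each flat color has snapped to a coarser quantized level — most visibly, the near-white background has dropped to a flat grey.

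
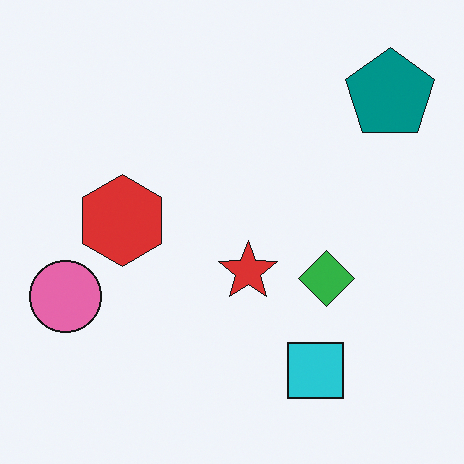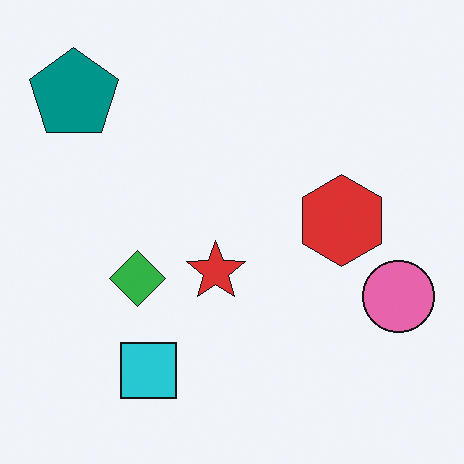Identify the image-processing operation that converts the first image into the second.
The transformation is: flipped horizontally (left ↔ right).

The pink circle is in the left of the first image and the right of the second — shapes on opposite sides of the vertical midline have swapped in a mirror flip.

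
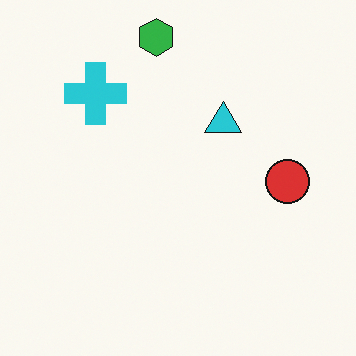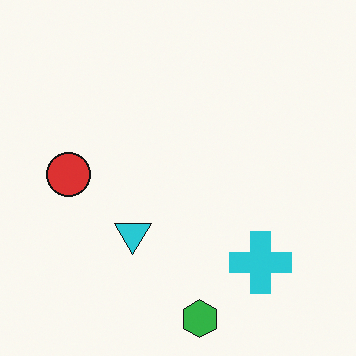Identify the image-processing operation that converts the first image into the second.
The transformation is: rotated 180°.

The green hexagon sits in the top of the first image and the bottom of the second — consistent with a whole-image 180° rotation.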